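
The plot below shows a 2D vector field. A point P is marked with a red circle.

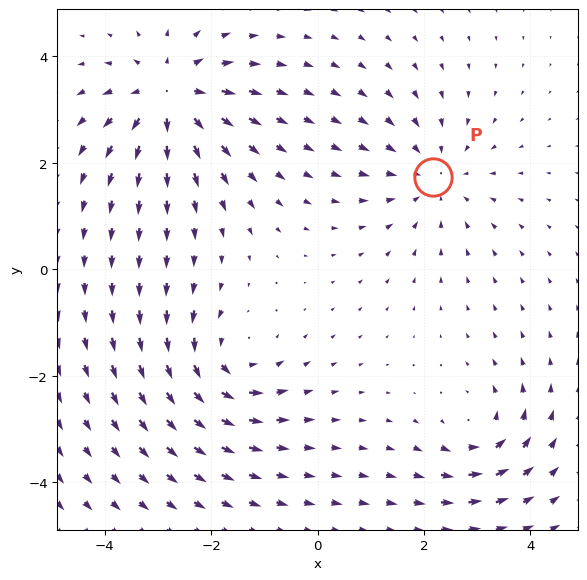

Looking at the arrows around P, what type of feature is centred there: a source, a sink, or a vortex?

At P (2.2, 1.7) the arrows converge inward. Divergence about -3, curl ≈0 — negative divergence with near-zero curl is a sink.

sink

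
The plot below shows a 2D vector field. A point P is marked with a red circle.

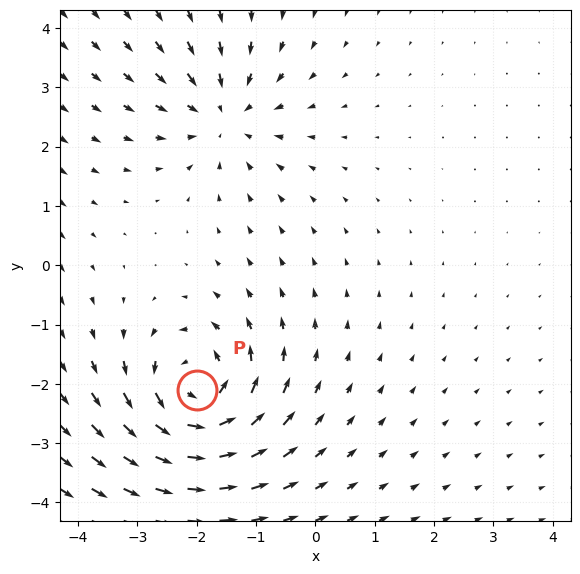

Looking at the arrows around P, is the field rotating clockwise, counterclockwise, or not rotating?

counterclockwise

Near P at (-2.0, -2.1) the arrows circulate counterclockwise. The curl (z-component) there is about +5; positive curl means counterclockwise rotation.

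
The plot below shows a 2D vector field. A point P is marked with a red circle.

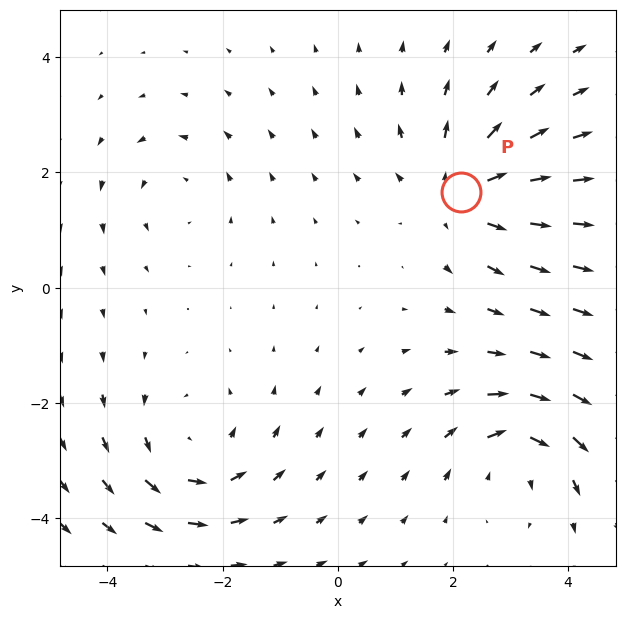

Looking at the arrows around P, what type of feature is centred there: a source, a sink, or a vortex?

source

At P (2.1, 1.7) the arrows spread outward. Divergence about +4, curl ≈0 — positive divergence with near-zero curl is a source.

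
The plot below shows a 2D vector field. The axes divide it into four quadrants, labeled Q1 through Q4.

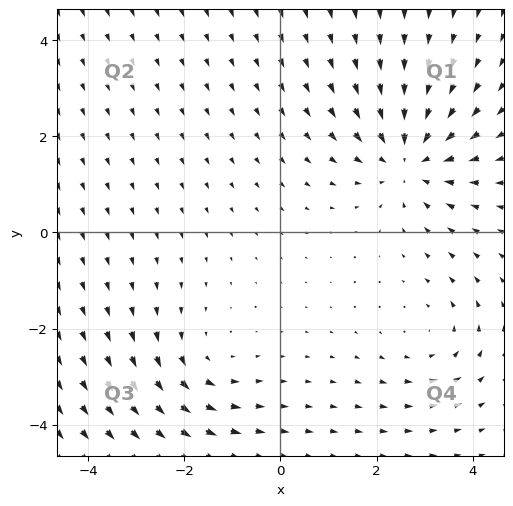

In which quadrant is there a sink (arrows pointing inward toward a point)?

Q1

The sink sits at approximately (2.7, 1.5), which lies in quadrant Q1. The divergence there is about -4, negative as expected for a sink.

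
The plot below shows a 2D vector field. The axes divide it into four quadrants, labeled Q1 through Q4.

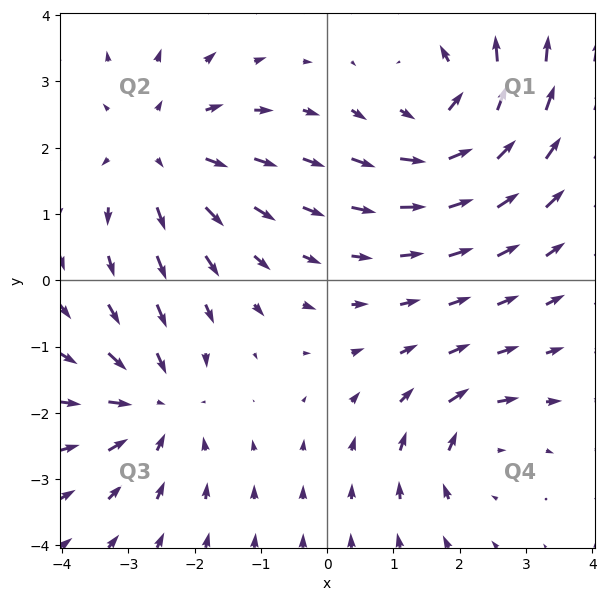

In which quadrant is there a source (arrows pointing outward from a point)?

The source sits at approximately (-2.5, 1.9), which lies in quadrant Q2. The divergence there is about +4, positive as expected for a source.

Q2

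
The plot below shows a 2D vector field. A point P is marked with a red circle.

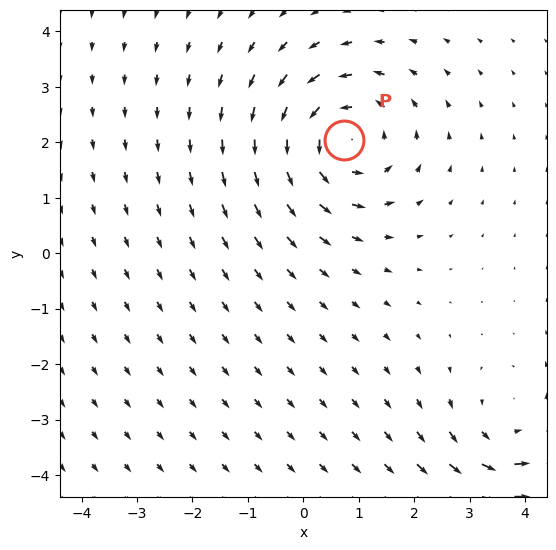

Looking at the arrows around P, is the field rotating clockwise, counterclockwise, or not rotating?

counterclockwise

Near P at (0.7, 2.0) the arrows circulate counterclockwise. The curl (z-component) there is about +4; positive curl means counterclockwise rotation.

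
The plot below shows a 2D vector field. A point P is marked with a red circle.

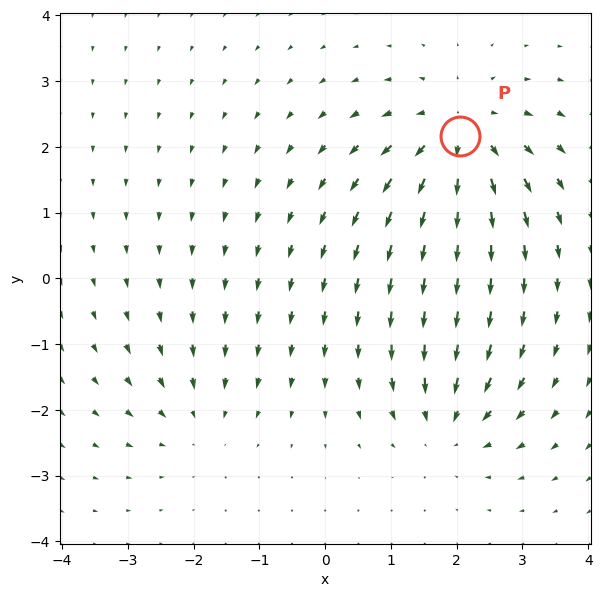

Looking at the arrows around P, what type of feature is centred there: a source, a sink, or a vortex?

At P (2.0, 2.2) the arrows spread outward. Divergence about +5, curl ≈0 — positive divergence with near-zero curl is a source.

source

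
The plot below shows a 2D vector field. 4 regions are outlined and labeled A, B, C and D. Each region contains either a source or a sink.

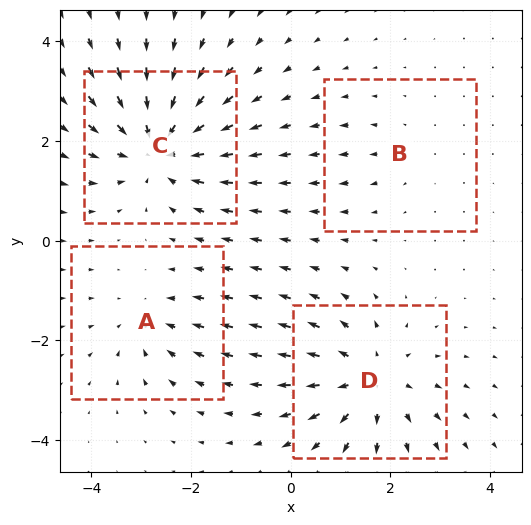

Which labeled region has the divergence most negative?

Divergence at each region's feature centre — A: about -3, B: about +2, C: about -6, D: about +5. Region C is most negative.

C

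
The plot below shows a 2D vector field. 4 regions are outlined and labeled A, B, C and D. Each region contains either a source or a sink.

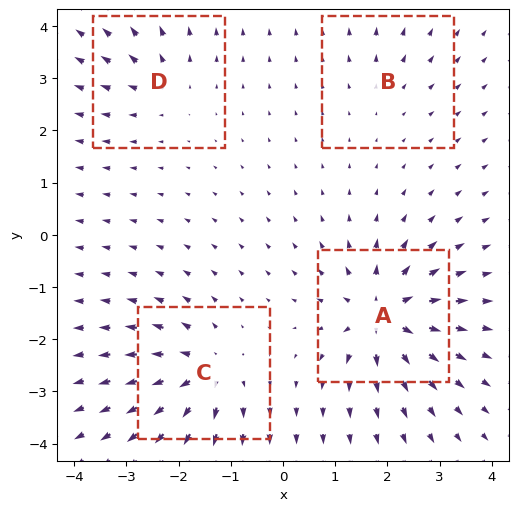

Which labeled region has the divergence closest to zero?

B

Divergence at each region's feature centre — A: about +9, B: about +2, C: about +7, D: about +4. Region B is closest to zero.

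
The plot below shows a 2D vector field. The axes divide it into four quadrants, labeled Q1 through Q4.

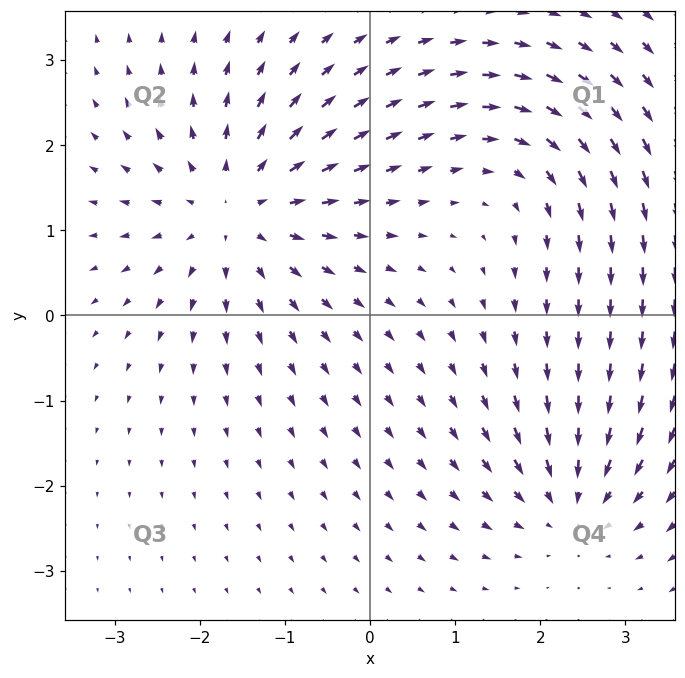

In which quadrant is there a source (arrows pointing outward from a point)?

The source sits at approximately (-1.6, 1.2), which lies in quadrant Q2. The divergence there is about +4, positive as expected for a source.

Q2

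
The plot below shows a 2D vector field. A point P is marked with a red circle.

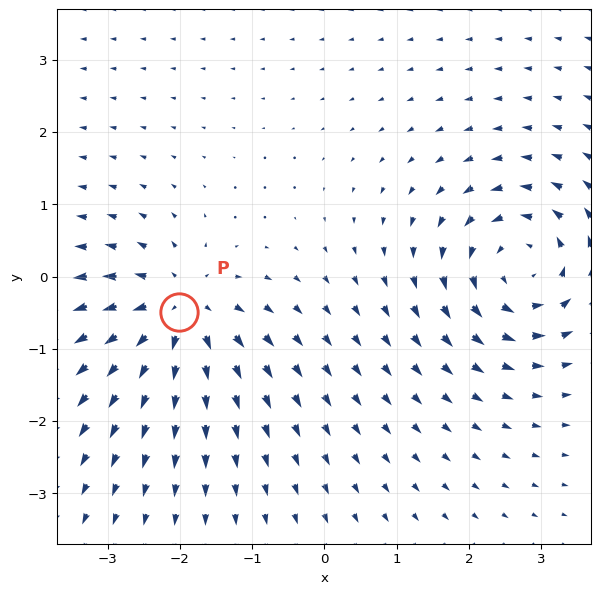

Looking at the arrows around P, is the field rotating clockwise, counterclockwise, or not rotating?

not rotating

Near P at (-2.0, -0.5) the arrows show no circulation. The curl there is ≈0.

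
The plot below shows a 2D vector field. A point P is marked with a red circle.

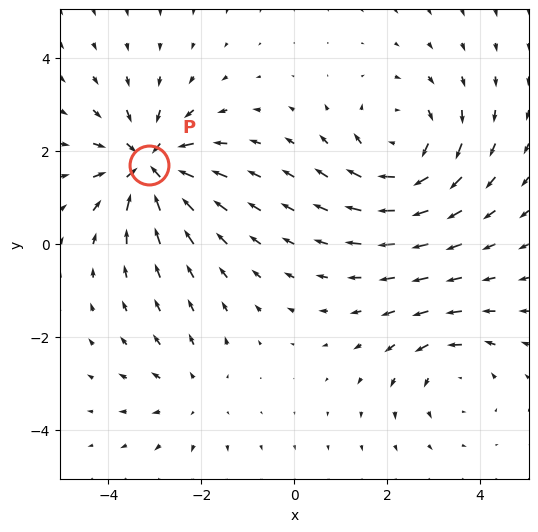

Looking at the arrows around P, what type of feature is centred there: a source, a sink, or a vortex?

sink

At P (-3.1, 1.7) the arrows converge inward. Divergence about -6, curl ≈0 — negative divergence with near-zero curl is a sink.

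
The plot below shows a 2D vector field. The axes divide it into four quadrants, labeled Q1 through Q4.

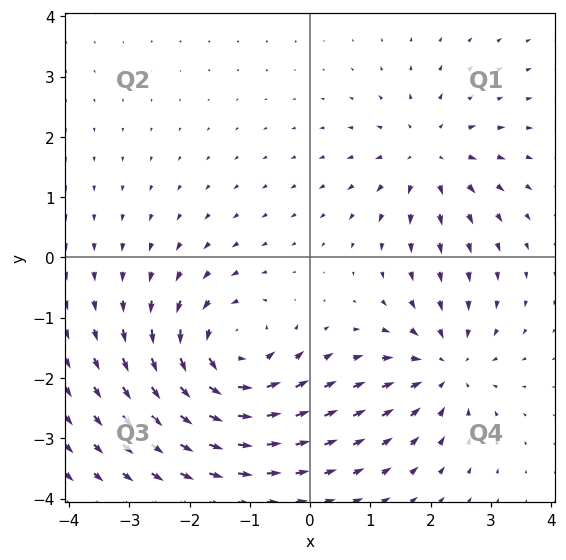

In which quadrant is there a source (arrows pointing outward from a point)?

Q1

The source sits at approximately (2.0, 1.7), which lies in quadrant Q1. The divergence there is about +3, positive as expected for a source.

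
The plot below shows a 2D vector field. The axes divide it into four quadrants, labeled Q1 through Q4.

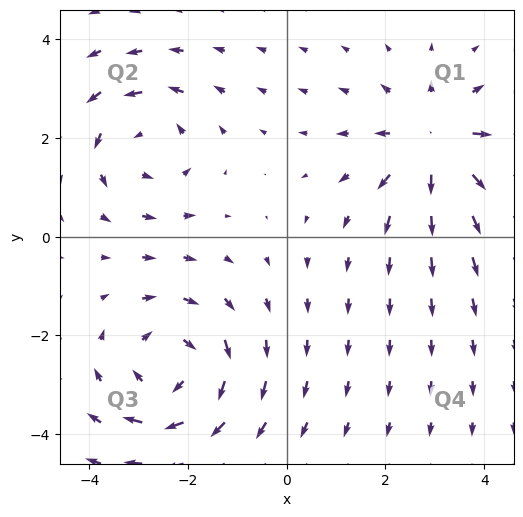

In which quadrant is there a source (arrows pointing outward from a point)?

The source sits at approximately (3.0, 1.9), which lies in quadrant Q1. The divergence there is about +4, positive as expected for a source.

Q1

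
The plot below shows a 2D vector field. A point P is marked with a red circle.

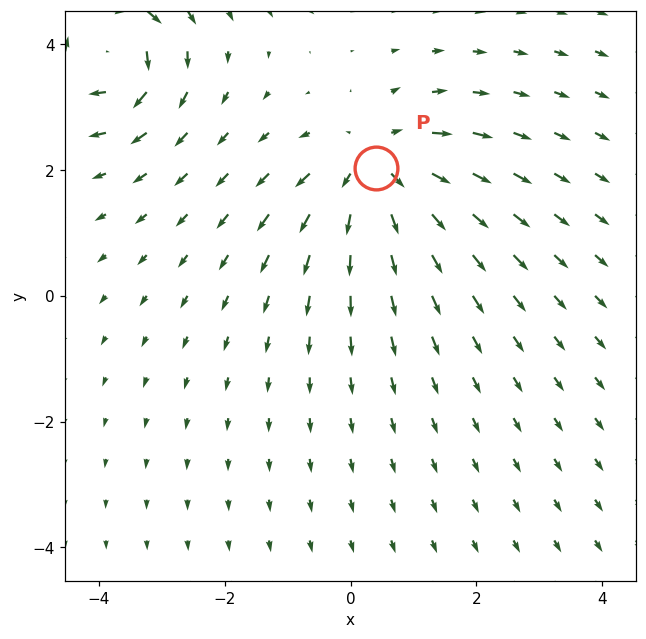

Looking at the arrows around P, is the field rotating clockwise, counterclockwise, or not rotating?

not rotating

Near P at (0.4, 2.0) the arrows show no circulation. The curl there is ≈0.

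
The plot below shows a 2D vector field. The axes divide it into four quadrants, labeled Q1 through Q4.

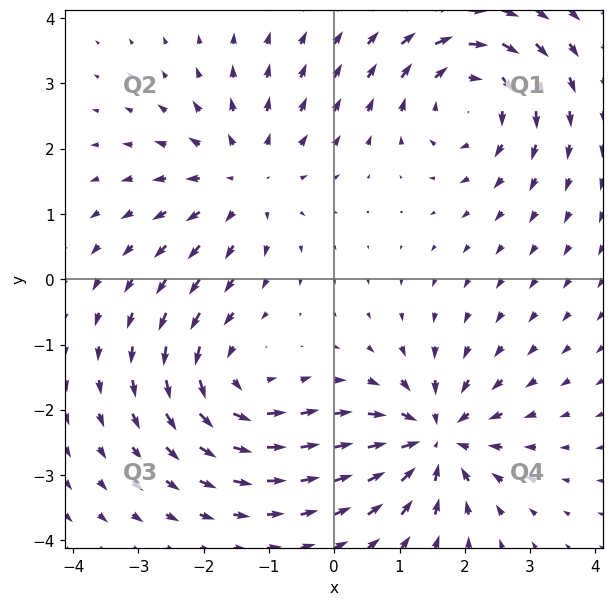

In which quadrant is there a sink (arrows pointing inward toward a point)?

The sink sits at approximately (1.5, -2.4), which lies in quadrant Q4. The divergence there is about -6, negative as expected for a sink.

Q4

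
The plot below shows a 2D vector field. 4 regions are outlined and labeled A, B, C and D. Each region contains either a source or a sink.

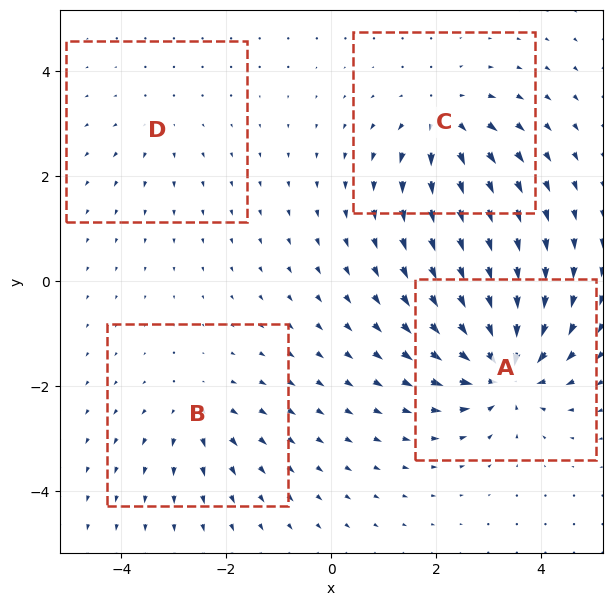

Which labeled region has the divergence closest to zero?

Divergence at each region's feature centre — A: about -9, B: about +4, C: about +6, D: about +2. Region D is closest to zero.

D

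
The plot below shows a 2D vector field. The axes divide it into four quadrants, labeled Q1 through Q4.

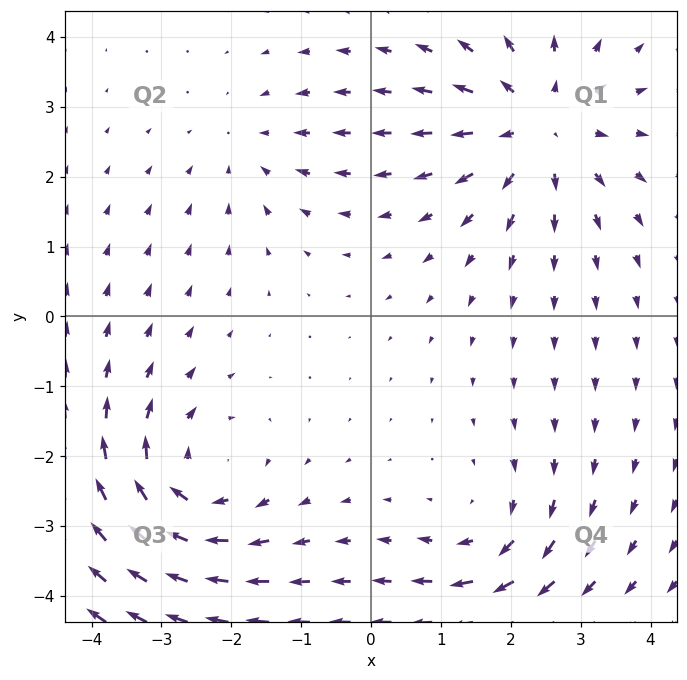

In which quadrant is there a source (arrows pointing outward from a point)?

The source sits at approximately (2.4, 2.7), which lies in quadrant Q1. The divergence there is about +4, positive as expected for a source.

Q1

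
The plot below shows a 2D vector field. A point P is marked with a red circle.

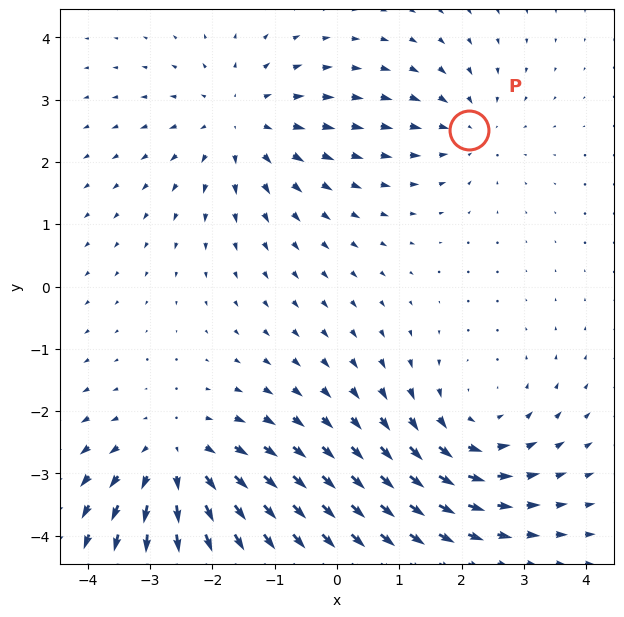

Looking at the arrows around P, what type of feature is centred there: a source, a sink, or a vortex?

At P (2.1, 2.5) the arrows converge inward. Divergence about -3, curl ≈0 — negative divergence with near-zero curl is a sink.

sink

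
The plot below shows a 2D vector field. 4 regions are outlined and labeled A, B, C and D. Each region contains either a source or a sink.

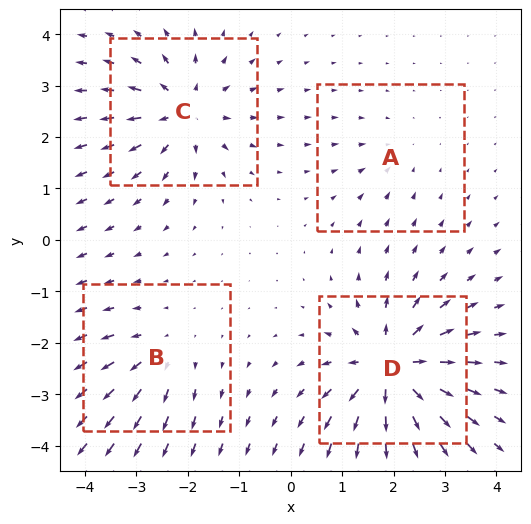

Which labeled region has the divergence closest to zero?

Divergence at each region's feature centre — A: about -2, B: about +4, C: about +6, D: about +8. Region A is closest to zero.

A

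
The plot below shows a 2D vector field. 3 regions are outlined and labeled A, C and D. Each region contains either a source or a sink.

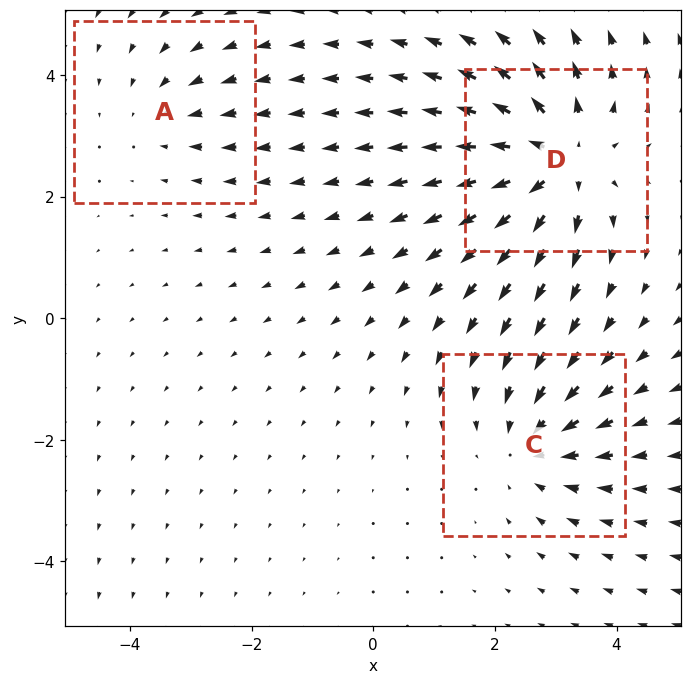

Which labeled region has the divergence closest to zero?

A

Divergence at each region's feature centre — A: about -2, C: about -3, D: about +4. Region A is closest to zero.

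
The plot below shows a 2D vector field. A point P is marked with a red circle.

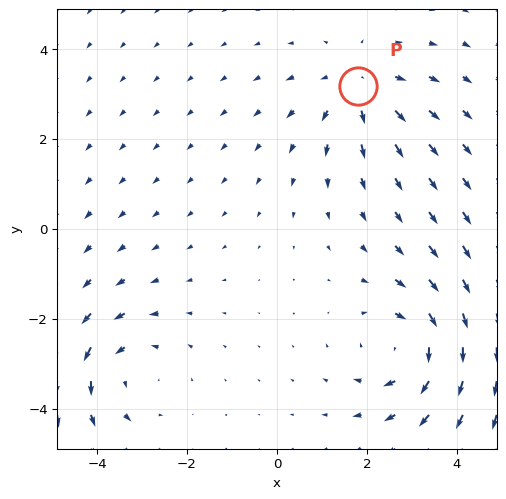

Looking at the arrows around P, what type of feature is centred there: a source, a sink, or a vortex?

At P (1.8, 3.2) the arrows spread outward. Divergence about +3, curl ≈0 — positive divergence with near-zero curl is a source.

source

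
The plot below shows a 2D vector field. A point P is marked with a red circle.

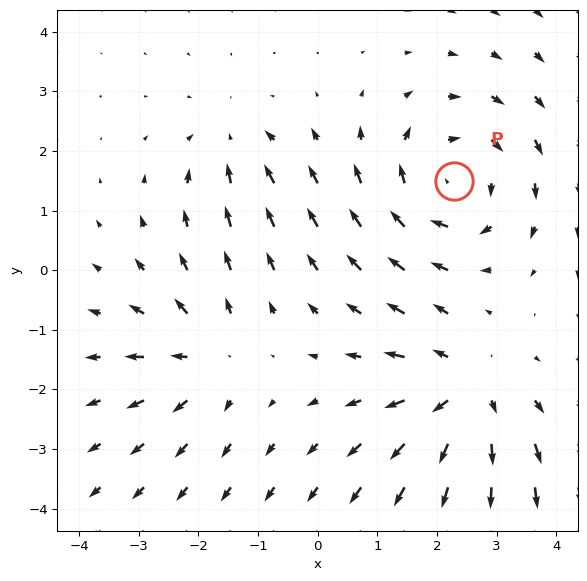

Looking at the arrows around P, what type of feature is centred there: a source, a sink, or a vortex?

vortex

At P (2.3, 1.5) the arrows circulate clockwise. Divergence ≈0, curl about -4 — near-zero divergence with nonzero curl is a vortex.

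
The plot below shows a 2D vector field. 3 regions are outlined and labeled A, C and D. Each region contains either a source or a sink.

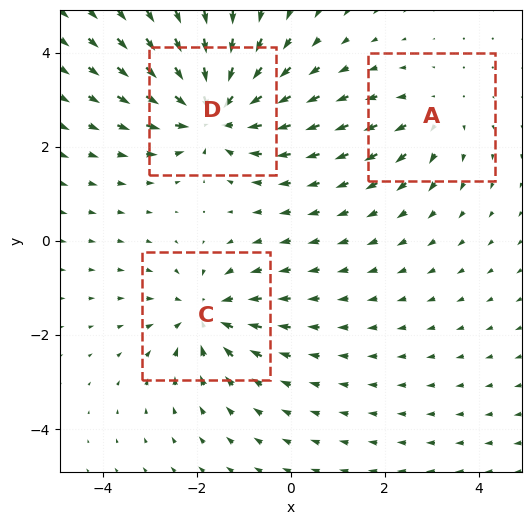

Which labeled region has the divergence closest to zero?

A

Divergence at each region's feature centre — A: about +2, C: about -4, D: about -5. Region A is closest to zero.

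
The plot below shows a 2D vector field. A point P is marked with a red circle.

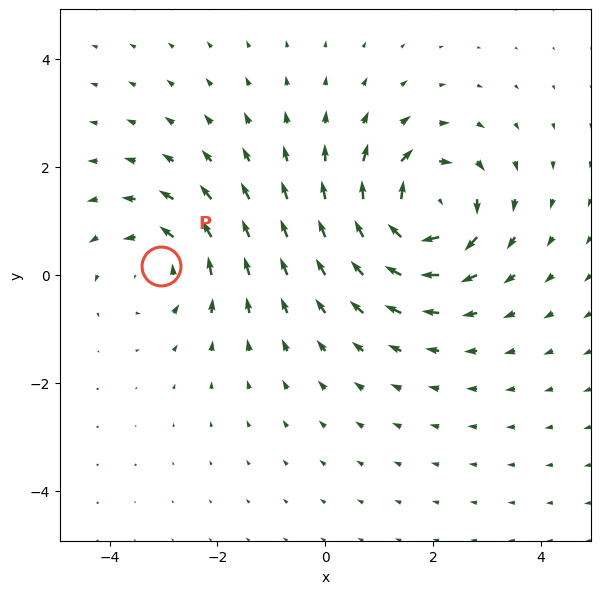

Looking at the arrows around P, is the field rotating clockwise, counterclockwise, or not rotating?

counterclockwise

Near P at (-3.0, 0.2) the arrows circulate counterclockwise. The curl (z-component) there is about +3; positive curl means counterclockwise rotation.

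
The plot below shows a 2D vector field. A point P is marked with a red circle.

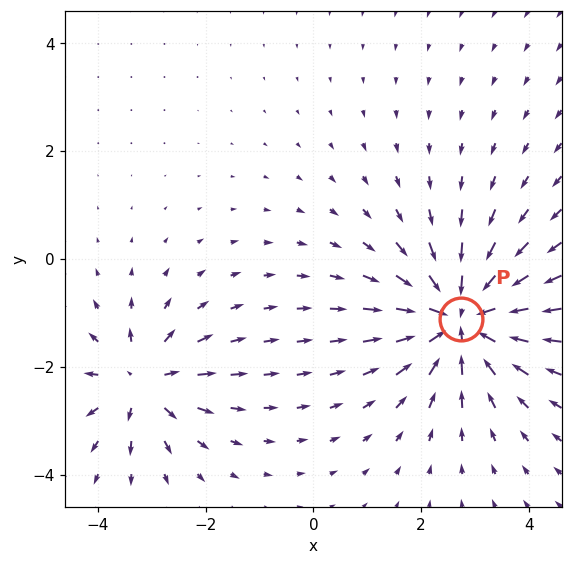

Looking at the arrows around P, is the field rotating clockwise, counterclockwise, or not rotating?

not rotating

Near P at (2.7, -1.1) the arrows show no circulation. The curl there is ≈0.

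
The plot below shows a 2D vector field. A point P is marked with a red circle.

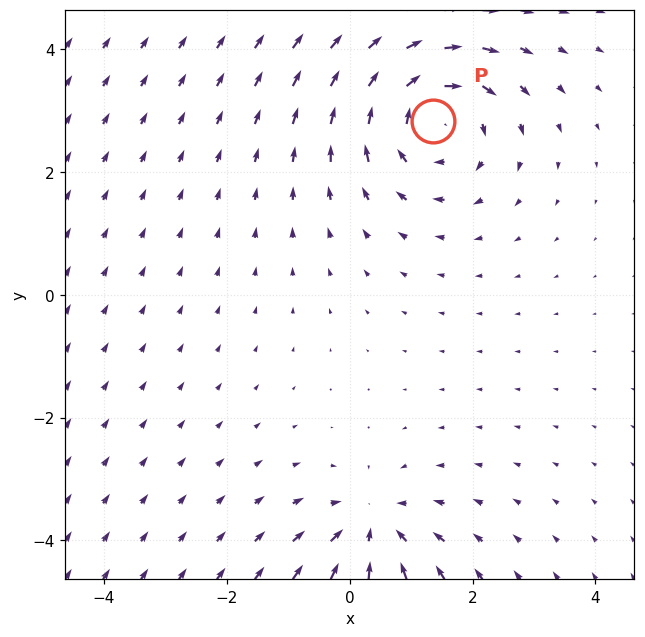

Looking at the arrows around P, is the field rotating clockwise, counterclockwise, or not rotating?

Near P at (1.4, 2.8) the arrows circulate clockwise. The curl (z-component) there is about -4; negative curl means clockwise rotation.

clockwise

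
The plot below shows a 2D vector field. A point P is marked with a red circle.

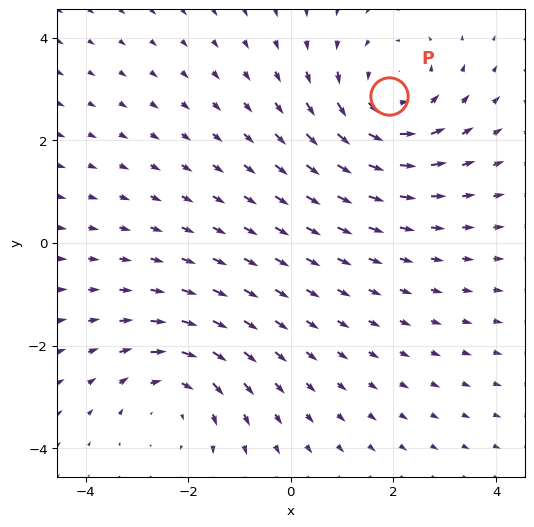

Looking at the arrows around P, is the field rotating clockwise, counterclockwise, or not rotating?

counterclockwise

Near P at (1.9, 2.9) the arrows circulate counterclockwise. The curl (z-component) there is about +4; positive curl means counterclockwise rotation.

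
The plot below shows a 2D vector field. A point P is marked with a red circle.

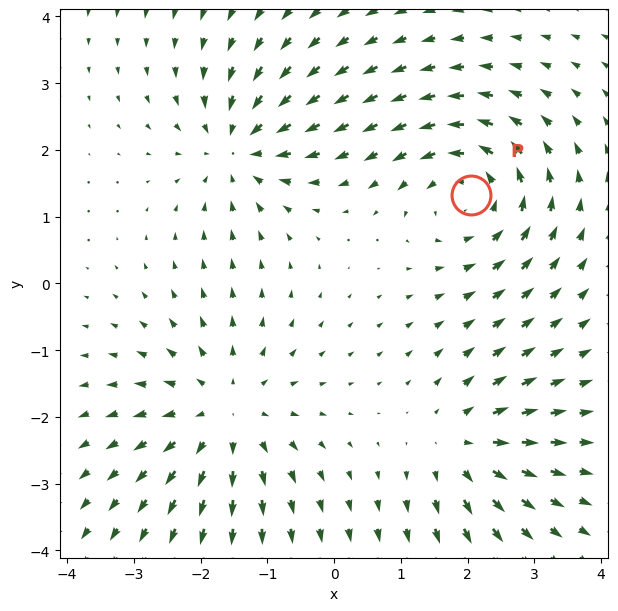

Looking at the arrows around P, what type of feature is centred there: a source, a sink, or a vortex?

vortex

At P (2.1, 1.3) the arrows circulate counterclockwise. Divergence ≈0, curl about +5 — near-zero divergence with nonzero curl is a vortex.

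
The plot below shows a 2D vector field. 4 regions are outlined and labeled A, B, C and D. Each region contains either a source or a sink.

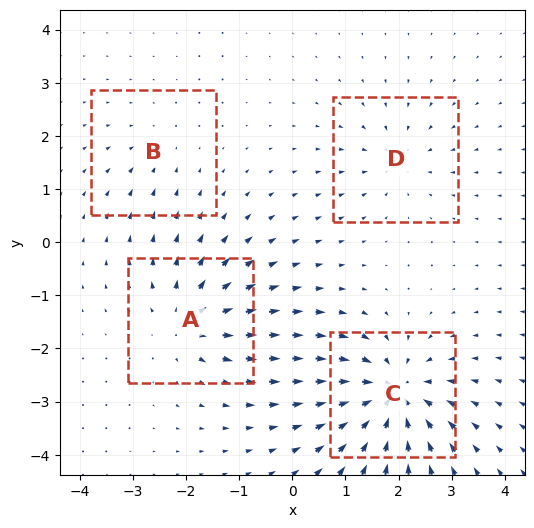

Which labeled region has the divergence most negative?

C

Divergence at each region's feature centre — A: about +6, B: about -2, C: about -8, D: about -4. Region C is most negative.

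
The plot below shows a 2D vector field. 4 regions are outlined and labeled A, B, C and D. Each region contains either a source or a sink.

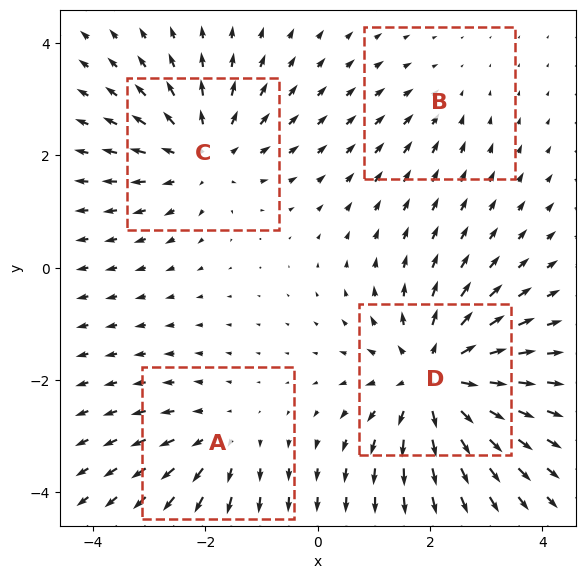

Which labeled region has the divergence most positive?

D

Divergence at each region's feature centre — A: about +3, B: about -2, C: about +4, D: about +6. Region D is most positive.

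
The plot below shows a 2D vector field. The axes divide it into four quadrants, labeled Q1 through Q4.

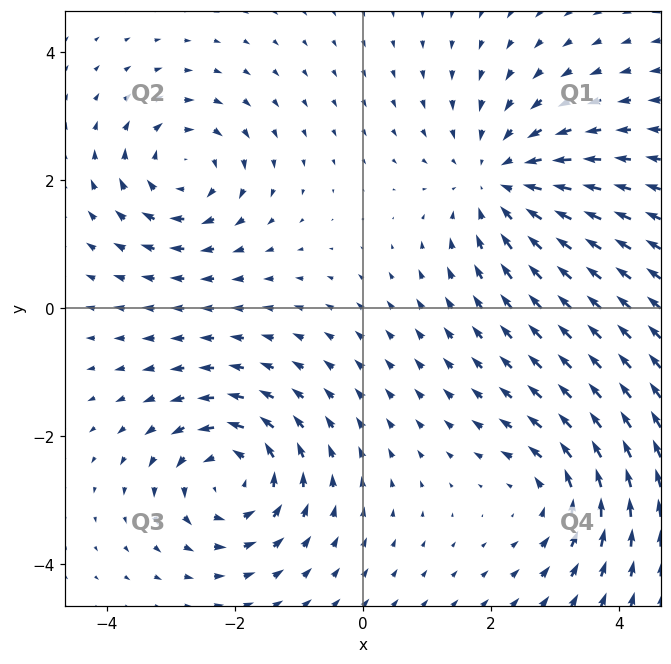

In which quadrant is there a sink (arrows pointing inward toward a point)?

The sink sits at approximately (2.1, 2.0), which lies in quadrant Q1. The divergence there is about -4, negative as expected for a sink.

Q1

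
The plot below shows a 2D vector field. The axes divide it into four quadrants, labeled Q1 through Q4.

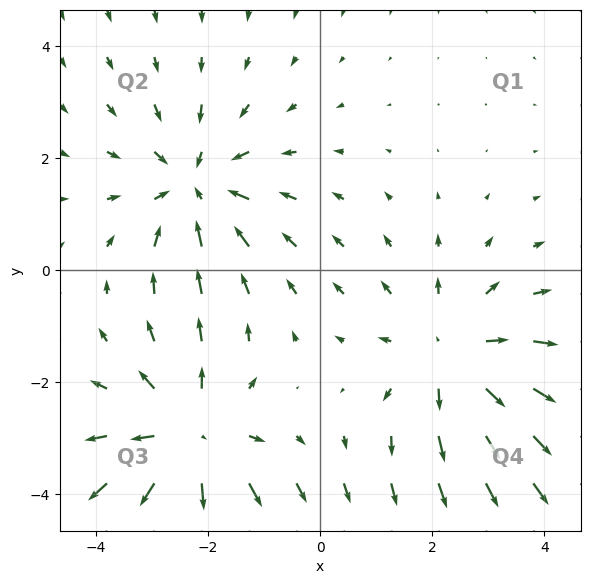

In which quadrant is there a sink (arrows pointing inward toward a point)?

Q2

The sink sits at approximately (-2.2, 1.5), which lies in quadrant Q2. The divergence there is about -3, negative as expected for a sink.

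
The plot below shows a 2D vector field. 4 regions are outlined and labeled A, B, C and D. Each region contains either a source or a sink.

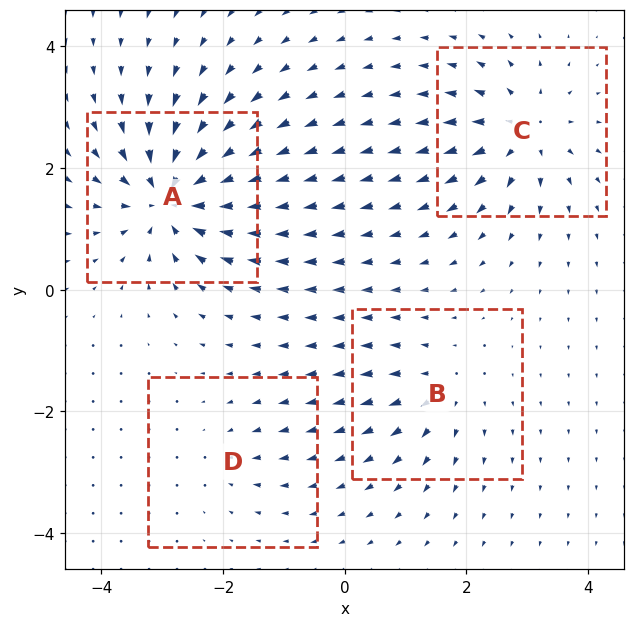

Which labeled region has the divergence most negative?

A

Divergence at each region's feature centre — A: about -9, B: about +4, C: about +6, D: about -3. Region A is most negative.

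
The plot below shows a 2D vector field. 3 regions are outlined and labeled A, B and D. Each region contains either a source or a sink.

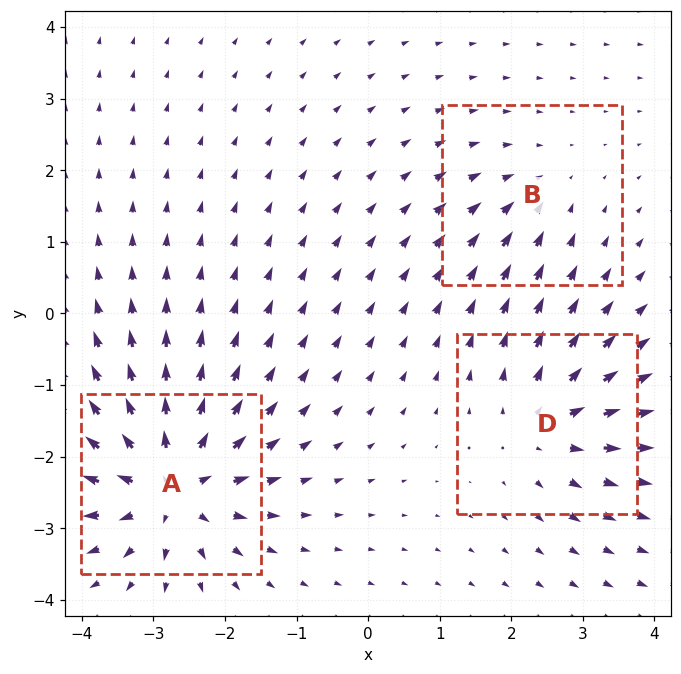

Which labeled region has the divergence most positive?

Divergence at each region's feature centre — A: about +6, B: about -2, D: about +4. Region A is most positive.

A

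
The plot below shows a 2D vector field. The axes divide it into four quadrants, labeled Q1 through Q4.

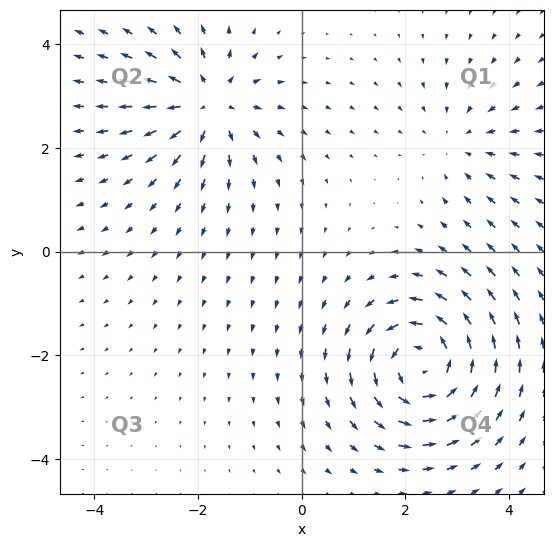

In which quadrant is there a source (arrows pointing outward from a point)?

Q2

The source sits at approximately (-1.8, 2.9), which lies in quadrant Q2. The divergence there is about +4, positive as expected for a source.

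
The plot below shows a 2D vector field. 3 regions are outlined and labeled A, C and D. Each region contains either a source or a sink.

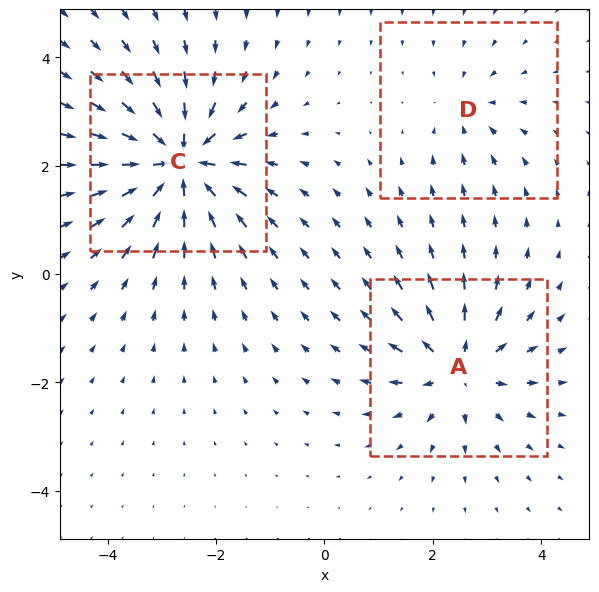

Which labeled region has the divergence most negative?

Divergence at each region's feature centre — A: about +4, C: about -6, D: about -2. Region C is most negative.

C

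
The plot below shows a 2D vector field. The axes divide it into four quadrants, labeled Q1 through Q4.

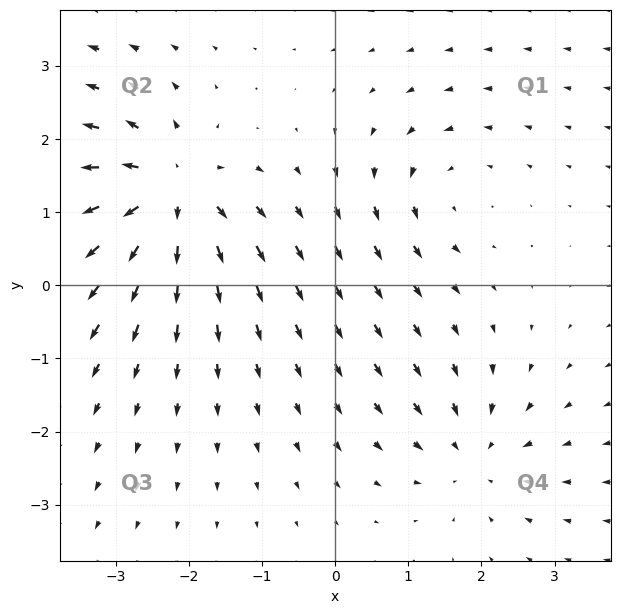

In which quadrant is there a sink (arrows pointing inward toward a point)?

Q4

The sink sits at approximately (1.9, -2.3), which lies in quadrant Q4. The divergence there is about -3, negative as expected for a sink.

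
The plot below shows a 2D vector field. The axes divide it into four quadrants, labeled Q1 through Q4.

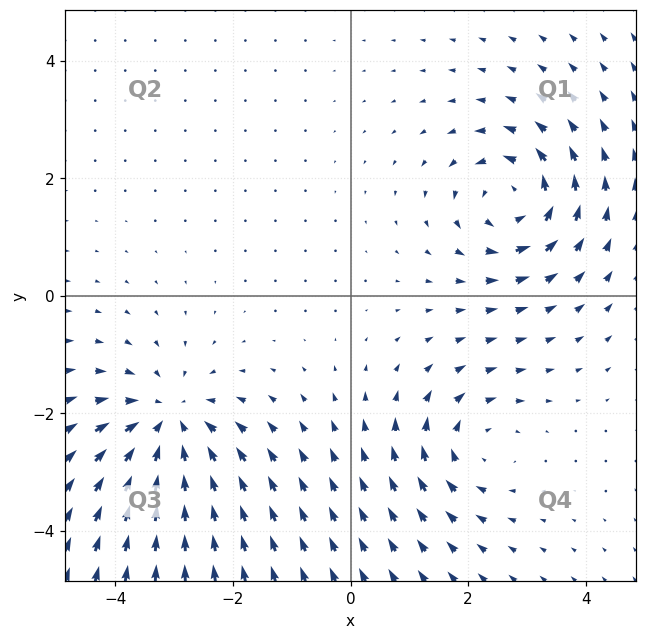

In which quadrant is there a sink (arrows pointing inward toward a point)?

The sink sits at approximately (-3.1, -2.2), which lies in quadrant Q3. The divergence there is about -4, negative as expected for a sink.

Q3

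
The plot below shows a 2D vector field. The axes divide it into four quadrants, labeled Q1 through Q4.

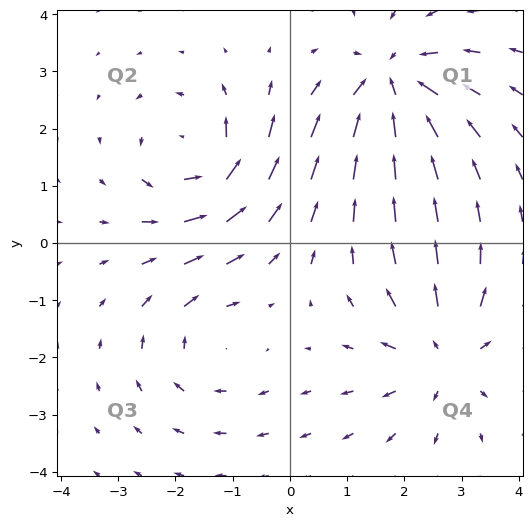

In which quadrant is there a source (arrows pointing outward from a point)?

Q4

The source sits at approximately (2.7, -1.9), which lies in quadrant Q4. The divergence there is about +4, positive as expected for a source.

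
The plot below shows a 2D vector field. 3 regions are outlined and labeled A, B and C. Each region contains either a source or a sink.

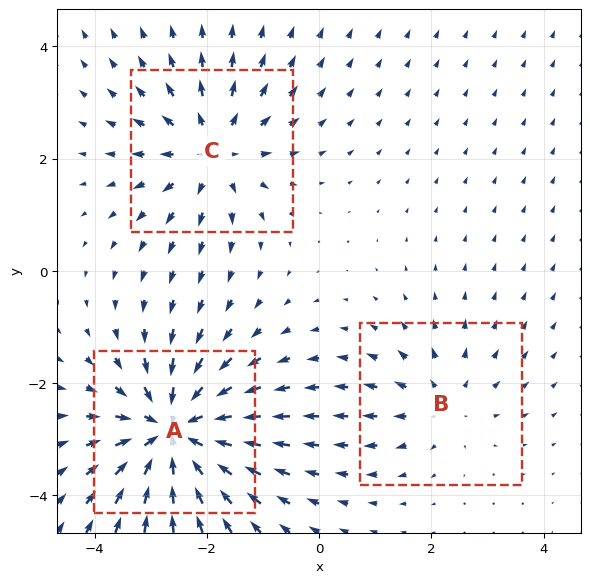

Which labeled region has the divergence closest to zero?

B

Divergence at each region's feature centre — A: about -5, B: about +2, C: about +3. Region B is closest to zero.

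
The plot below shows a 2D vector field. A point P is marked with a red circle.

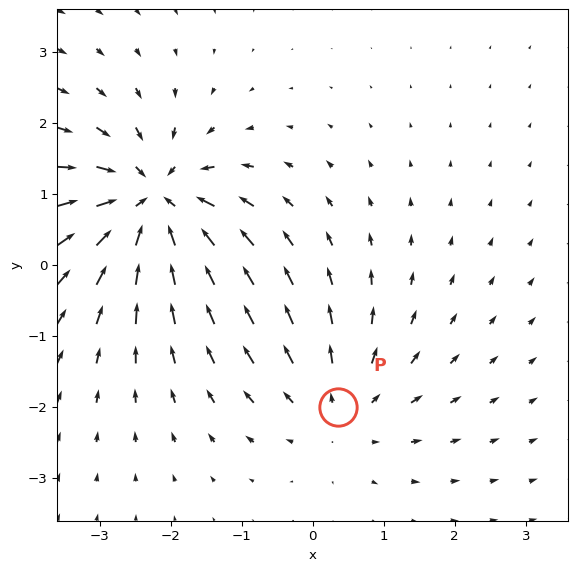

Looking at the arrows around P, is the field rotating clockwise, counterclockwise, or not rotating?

Near P at (0.4, -2.0) the arrows show no circulation. The curl there is ≈0.

not rotating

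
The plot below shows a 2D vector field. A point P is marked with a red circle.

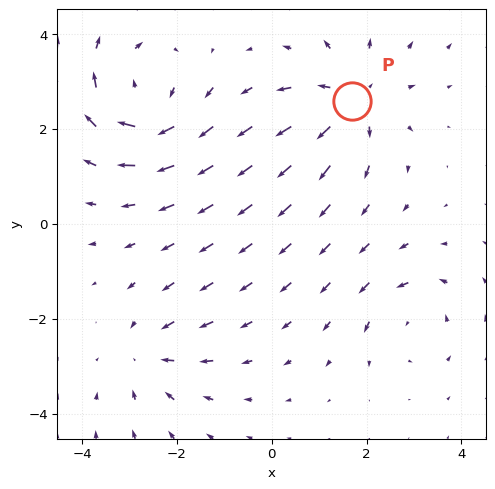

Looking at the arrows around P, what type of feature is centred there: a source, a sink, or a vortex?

source

At P (1.7, 2.6) the arrows spread outward. Divergence about +5, curl ≈0 — positive divergence with near-zero curl is a source.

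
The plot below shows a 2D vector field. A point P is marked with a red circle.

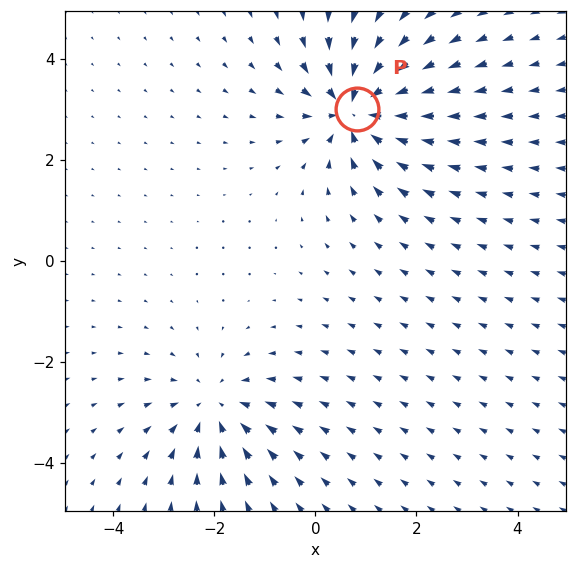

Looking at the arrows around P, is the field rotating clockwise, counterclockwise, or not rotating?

not rotating

Near P at (0.8, 3.0) the arrows show no circulation. The curl there is ≈0.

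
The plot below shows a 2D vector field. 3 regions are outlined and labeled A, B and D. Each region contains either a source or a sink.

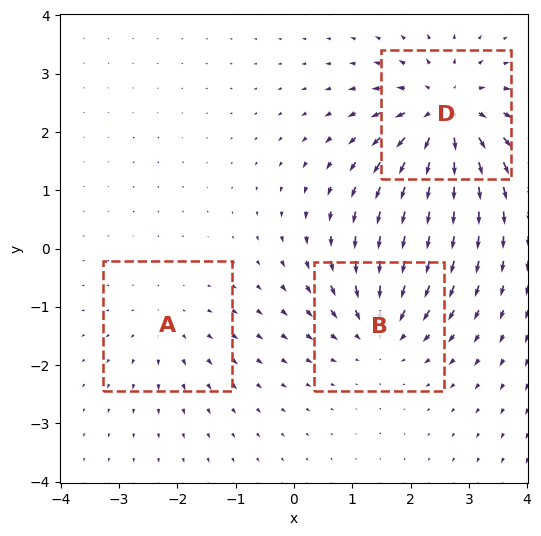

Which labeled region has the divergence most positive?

Divergence at each region's feature centre — A: about +2, B: about -4, D: about +5. Region D is most positive.

D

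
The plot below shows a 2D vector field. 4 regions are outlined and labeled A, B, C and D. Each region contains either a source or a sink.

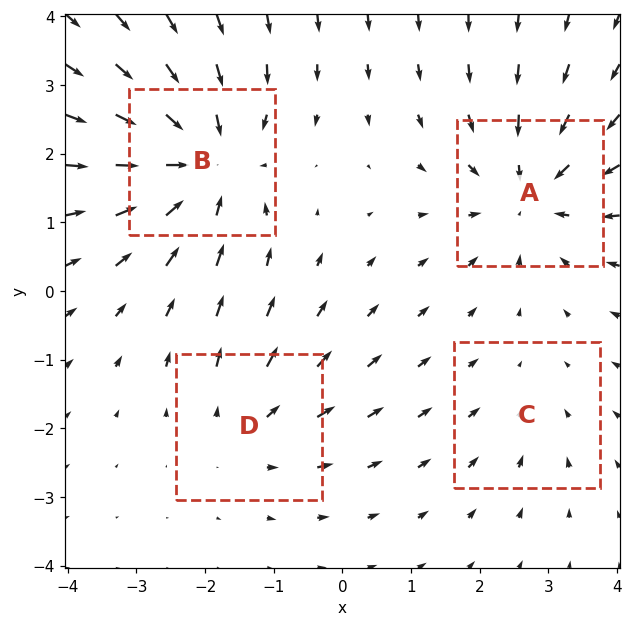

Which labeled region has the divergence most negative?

Divergence at each region's feature centre — A: about -5, B: about -6, C: about -2, D: about +3. Region B is most negative.

B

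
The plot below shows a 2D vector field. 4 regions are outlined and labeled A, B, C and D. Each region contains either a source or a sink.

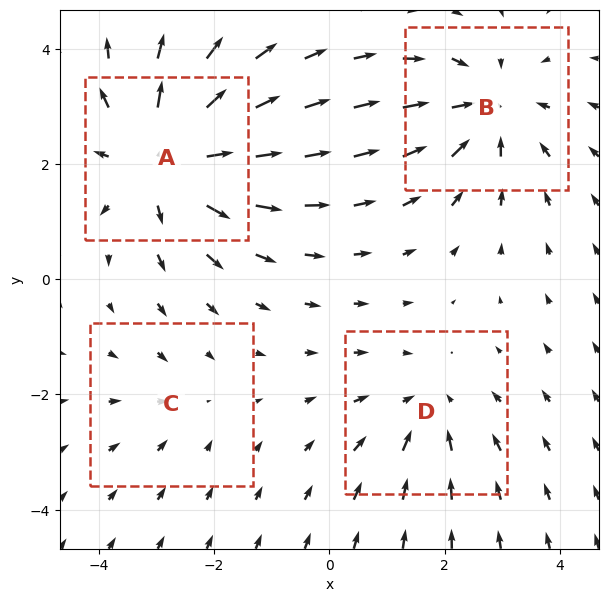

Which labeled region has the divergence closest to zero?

Divergence at each region's feature centre — A: about +6, B: about -4, C: about -2, D: about -3. Region C is closest to zero.

C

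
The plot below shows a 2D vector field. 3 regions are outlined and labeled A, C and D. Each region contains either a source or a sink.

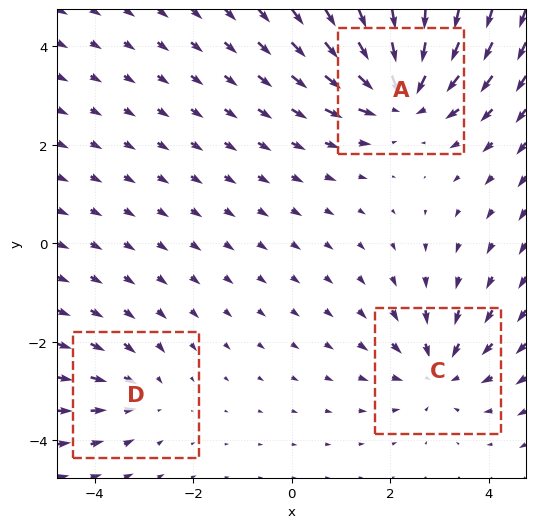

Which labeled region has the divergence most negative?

Divergence at each region's feature centre — A: about -5, C: about -3, D: about -2. Region A is most negative.

A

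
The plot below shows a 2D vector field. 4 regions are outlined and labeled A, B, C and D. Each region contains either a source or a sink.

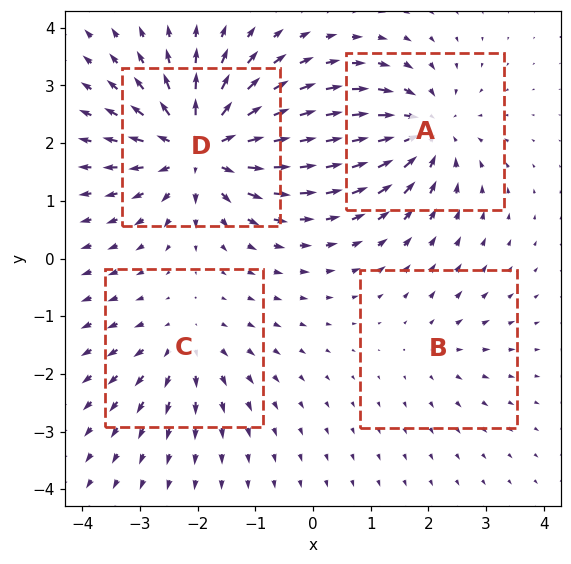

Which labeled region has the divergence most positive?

D

Divergence at each region's feature centre — A: about -5, B: about +2, C: about +4, D: about +8. Region D is most positive.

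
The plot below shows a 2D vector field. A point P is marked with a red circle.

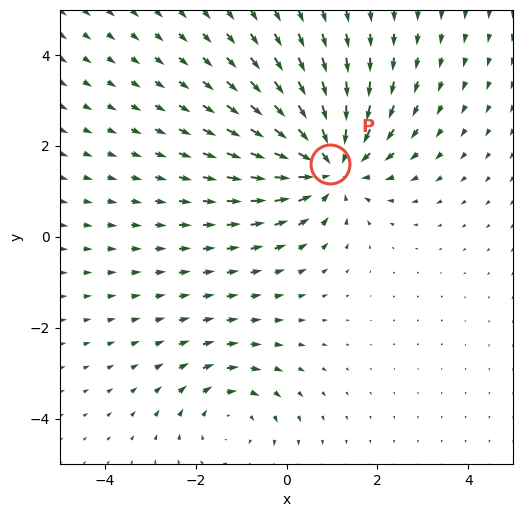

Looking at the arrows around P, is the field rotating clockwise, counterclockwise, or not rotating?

not rotating

Near P at (0.9, 1.6) the arrows show no circulation. The curl there is ≈0.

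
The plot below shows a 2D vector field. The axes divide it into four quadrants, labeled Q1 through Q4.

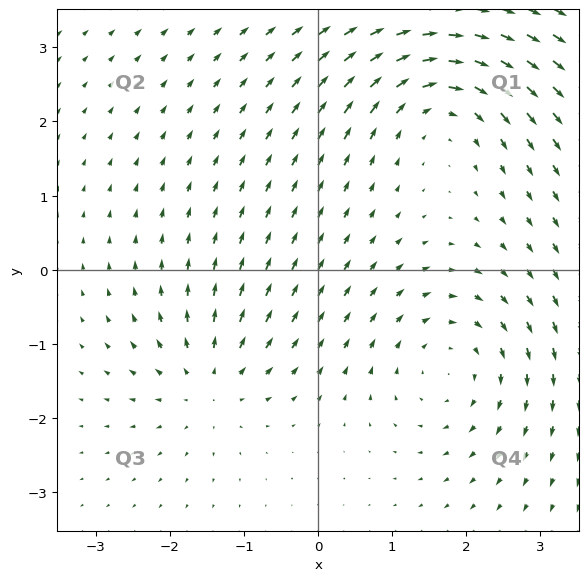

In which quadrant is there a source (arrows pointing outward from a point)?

The source sits at approximately (-1.5, -1.5), which lies in quadrant Q3. The divergence there is about +4, positive as expected for a source.

Q3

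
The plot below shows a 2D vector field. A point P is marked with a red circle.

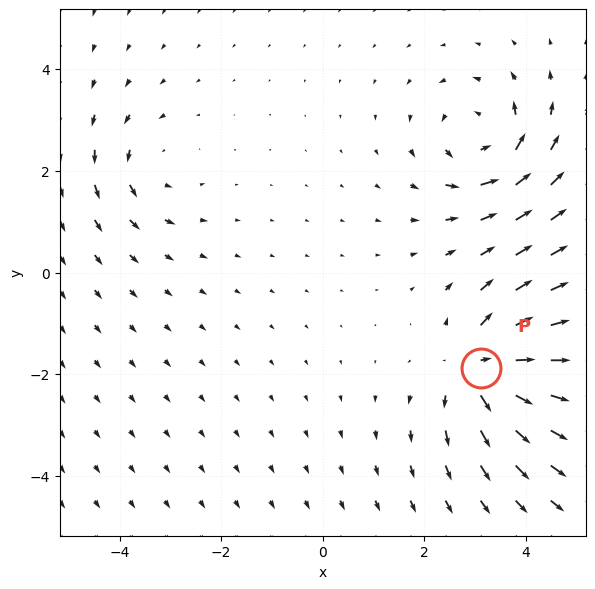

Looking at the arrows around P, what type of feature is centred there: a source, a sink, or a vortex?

source

At P (3.1, -1.9) the arrows spread outward. Divergence about +5, curl ≈0 — positive divergence with near-zero curl is a source.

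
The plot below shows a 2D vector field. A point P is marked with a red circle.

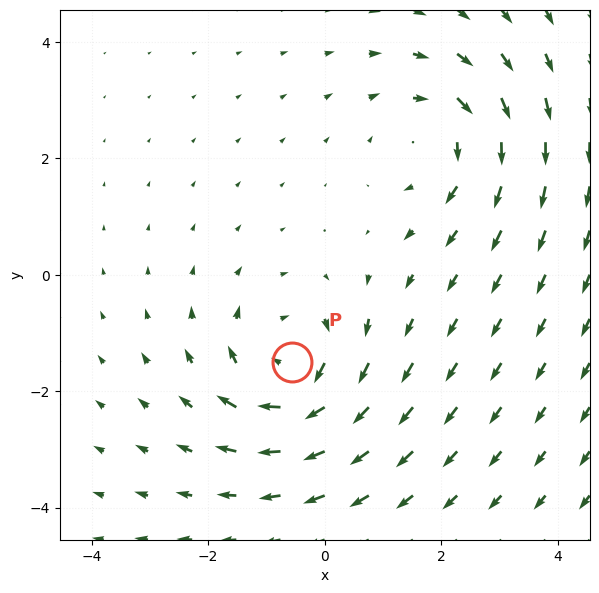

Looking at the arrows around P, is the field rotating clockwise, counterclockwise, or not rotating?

Near P at (-0.6, -1.5) the arrows circulate clockwise. The curl (z-component) there is about -5; negative curl means clockwise rotation.

clockwise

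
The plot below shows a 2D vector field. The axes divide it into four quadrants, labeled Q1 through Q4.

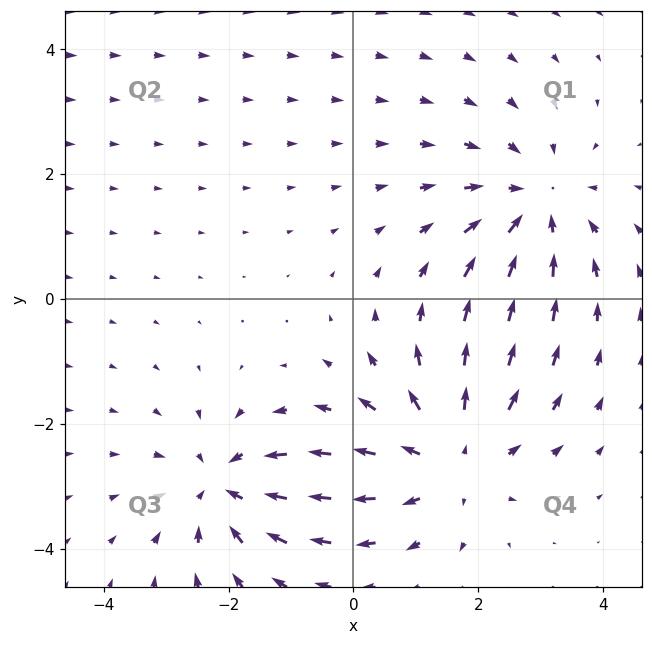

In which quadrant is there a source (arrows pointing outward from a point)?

The source sits at approximately (1.6, -2.5), which lies in quadrant Q4. The divergence there is about +4, positive as expected for a source.

Q4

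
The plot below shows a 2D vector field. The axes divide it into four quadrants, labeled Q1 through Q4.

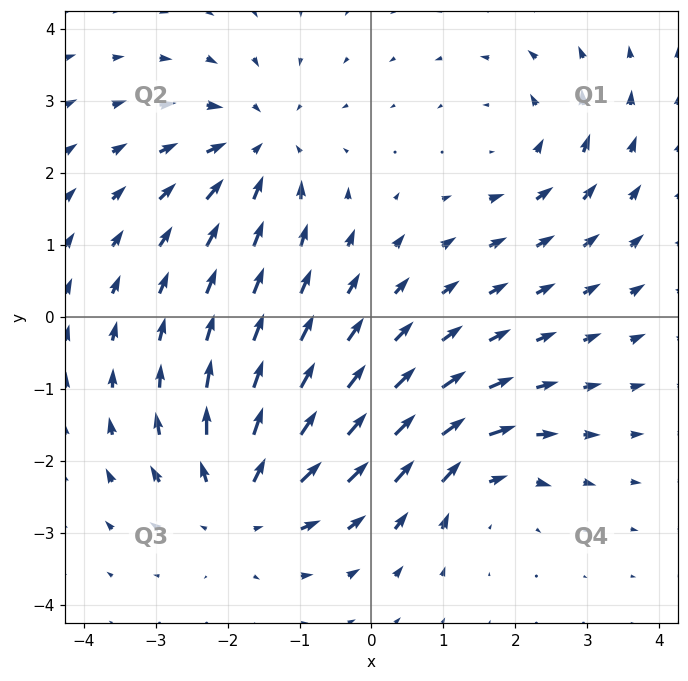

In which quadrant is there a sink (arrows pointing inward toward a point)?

Q2

The sink sits at approximately (-1.6, 2.4), which lies in quadrant Q2. The divergence there is about -4, negative as expected for a sink.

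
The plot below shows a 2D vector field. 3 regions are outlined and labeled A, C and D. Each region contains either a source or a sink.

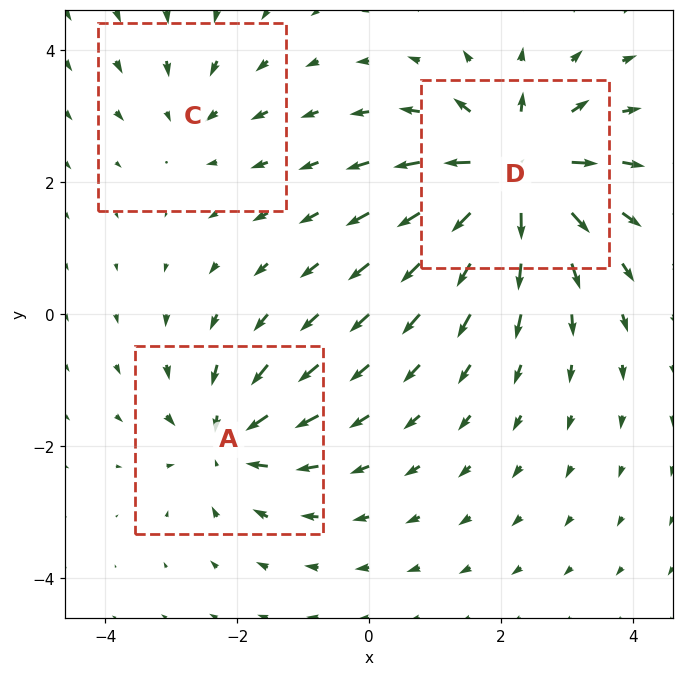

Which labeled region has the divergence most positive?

Divergence at each region's feature centre — A: about -4, C: about -2, D: about +6. Region D is most positive.

D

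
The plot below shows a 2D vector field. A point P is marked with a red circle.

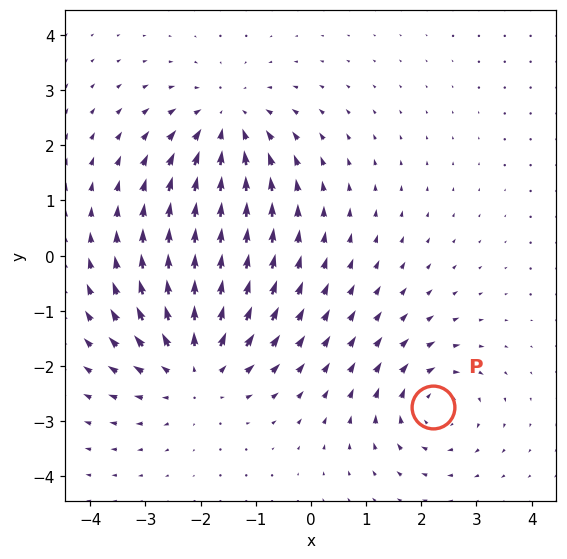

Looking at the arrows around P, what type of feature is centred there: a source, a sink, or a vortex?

vortex

At P (2.2, -2.7) the arrows circulate clockwise. Divergence ≈0, curl about -4 — near-zero divergence with nonzero curl is a vortex.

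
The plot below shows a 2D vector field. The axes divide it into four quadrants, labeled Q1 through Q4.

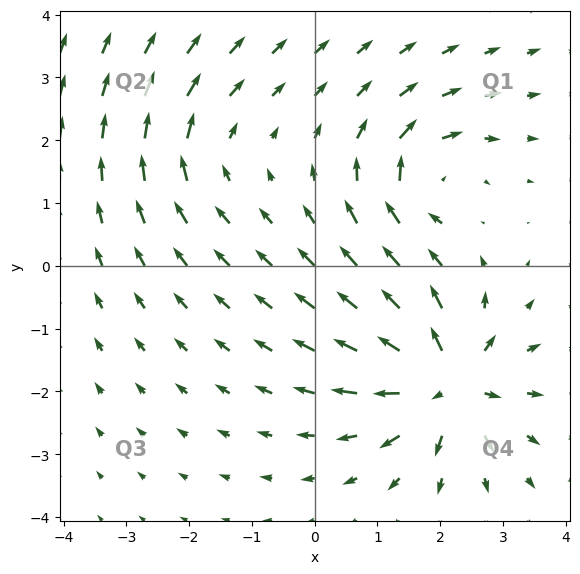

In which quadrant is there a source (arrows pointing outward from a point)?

Q4

The source sits at approximately (2.1, -1.9), which lies in quadrant Q4. The divergence there is about +7, positive as expected for a source.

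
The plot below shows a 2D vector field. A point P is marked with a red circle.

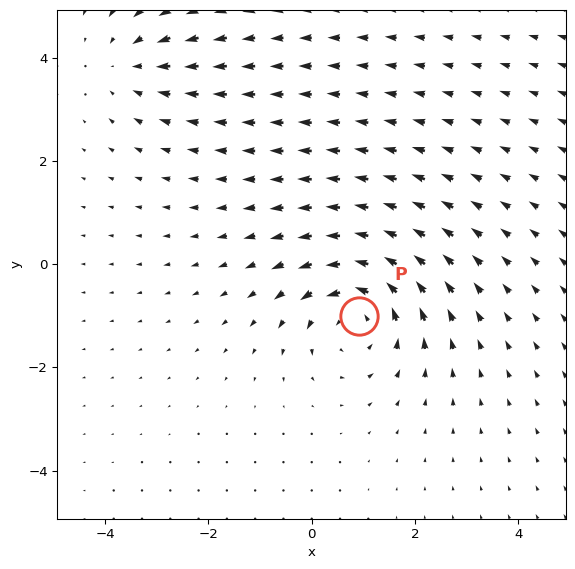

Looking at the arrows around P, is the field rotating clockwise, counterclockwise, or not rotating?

counterclockwise

Near P at (0.9, -1.0) the arrows circulate counterclockwise. The curl (z-component) there is about +5; positive curl means counterclockwise rotation.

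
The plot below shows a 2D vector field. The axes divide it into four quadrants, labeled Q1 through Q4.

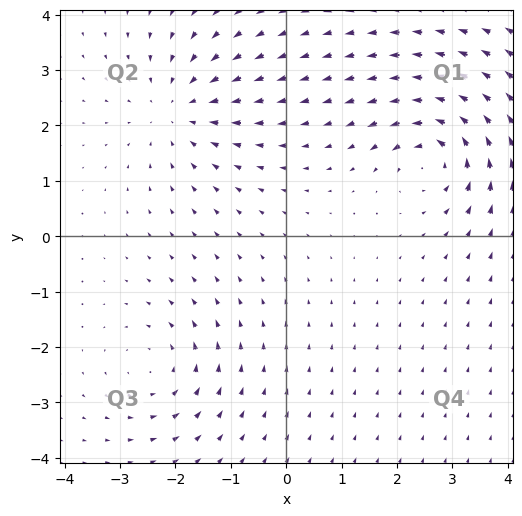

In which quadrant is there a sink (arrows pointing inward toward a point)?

The sink sits at approximately (-1.9, 2.3), which lies in quadrant Q2. The divergence there is about -3, negative as expected for a sink.

Q2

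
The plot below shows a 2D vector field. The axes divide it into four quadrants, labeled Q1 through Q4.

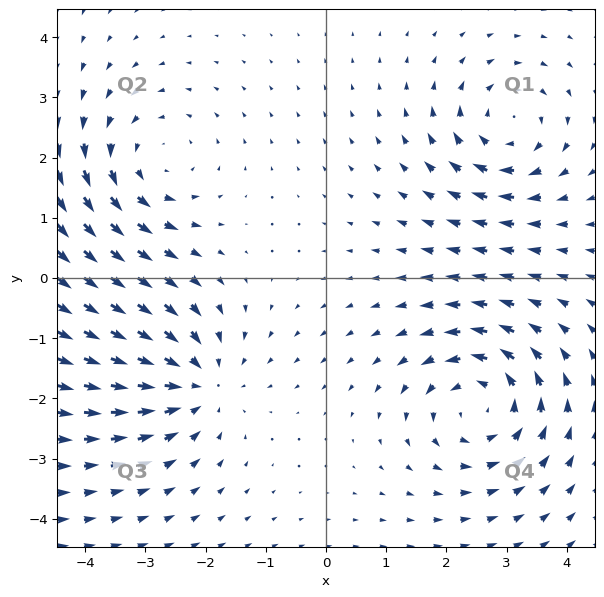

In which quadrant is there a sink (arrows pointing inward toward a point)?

The sink sits at approximately (-2.1, -1.7), which lies in quadrant Q3. The divergence there is about -4, negative as expected for a sink.

Q3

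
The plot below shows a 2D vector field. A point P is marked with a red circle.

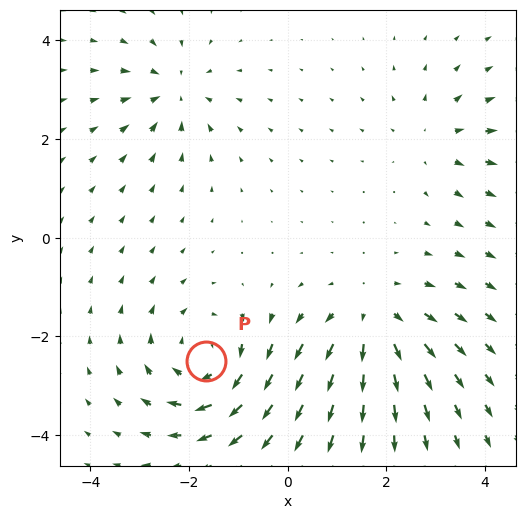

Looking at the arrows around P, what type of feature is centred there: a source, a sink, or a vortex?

At P (-1.7, -2.5) the arrows circulate clockwise. Divergence ≈0, curl about -4 — near-zero divergence with nonzero curl is a vortex.

vortex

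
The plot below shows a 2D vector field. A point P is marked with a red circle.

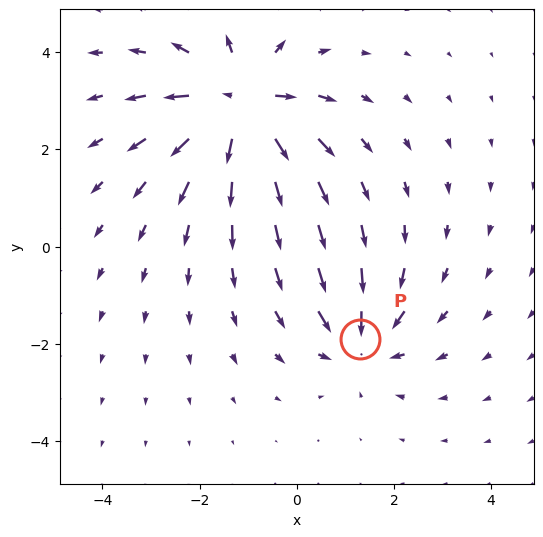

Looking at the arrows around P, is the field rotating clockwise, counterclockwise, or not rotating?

not rotating

Near P at (1.3, -1.9) the arrows show no circulation. The curl there is ≈0.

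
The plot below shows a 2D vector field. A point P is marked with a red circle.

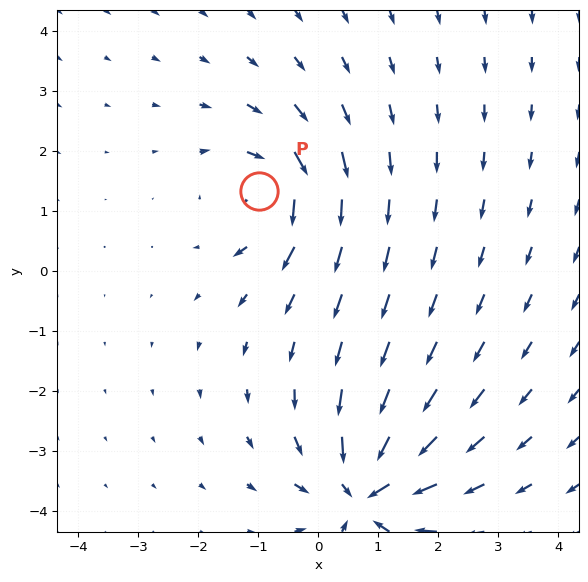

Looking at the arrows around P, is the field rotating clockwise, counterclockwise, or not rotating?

clockwise

Near P at (-1.0, 1.3) the arrows circulate clockwise. The curl (z-component) there is about -4; negative curl means clockwise rotation.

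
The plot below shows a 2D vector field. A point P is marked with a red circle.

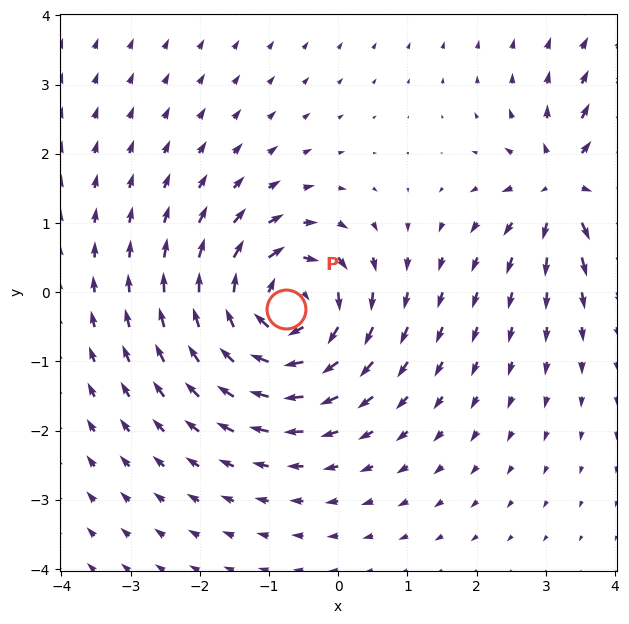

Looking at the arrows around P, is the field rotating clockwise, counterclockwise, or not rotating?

clockwise

Near P at (-0.7, -0.2) the arrows circulate clockwise. The curl (z-component) there is about -5; negative curl means clockwise rotation.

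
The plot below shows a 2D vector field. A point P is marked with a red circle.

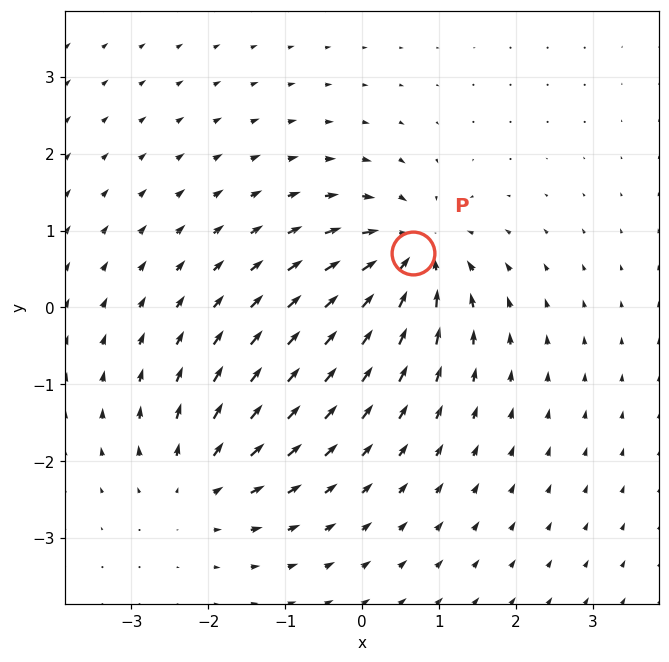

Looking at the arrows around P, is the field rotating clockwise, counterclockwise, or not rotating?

Near P at (0.7, 0.7) the arrows show no circulation. The curl there is ≈0.

not rotating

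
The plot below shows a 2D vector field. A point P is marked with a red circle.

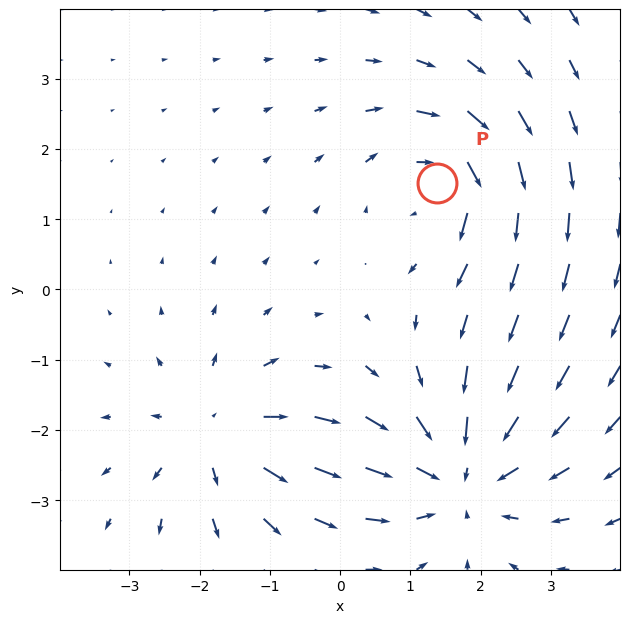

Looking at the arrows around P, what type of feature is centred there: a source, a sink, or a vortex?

At P (1.4, 1.5) the arrows circulate clockwise. Divergence ≈0, curl about -4 — near-zero divergence with nonzero curl is a vortex.

vortex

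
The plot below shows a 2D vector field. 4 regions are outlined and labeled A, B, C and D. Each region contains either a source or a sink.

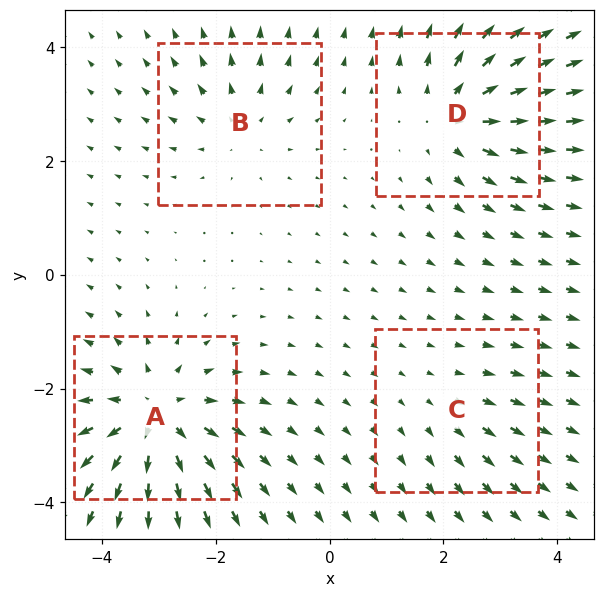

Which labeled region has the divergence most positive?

A

Divergence at each region's feature centre — A: about +7, B: about +3, C: about +2, D: about +5. Region A is most positive.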